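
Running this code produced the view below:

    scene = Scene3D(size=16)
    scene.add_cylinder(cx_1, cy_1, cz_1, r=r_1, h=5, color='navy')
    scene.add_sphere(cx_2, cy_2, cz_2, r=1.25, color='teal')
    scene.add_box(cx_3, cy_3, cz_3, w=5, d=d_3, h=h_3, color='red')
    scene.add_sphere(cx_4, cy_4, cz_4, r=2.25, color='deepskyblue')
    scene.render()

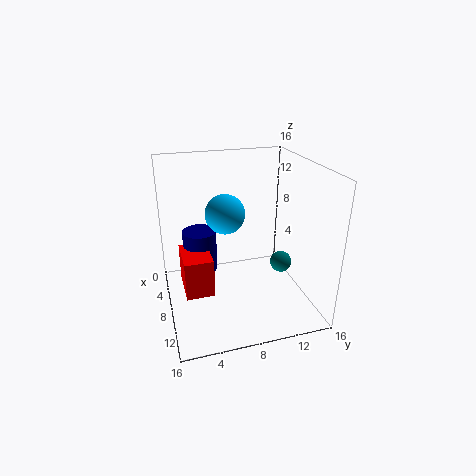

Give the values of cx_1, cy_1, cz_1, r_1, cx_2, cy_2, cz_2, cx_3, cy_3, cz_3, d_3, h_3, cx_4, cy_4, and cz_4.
cx_1 = 4.5; cy_1 = 4.25; cz_1 = 2.75; r_1 = 2; cx_2 = 8.25; cy_2 = 13.25; cz_2 = 4.25; cx_3 = 4; cy_3 = 1.75; cz_3 = 1.5; d_3 = 3.25; h_3 = 4.5; cx_4 = 6.25; cy_4 = 7; cz_4 = 10.25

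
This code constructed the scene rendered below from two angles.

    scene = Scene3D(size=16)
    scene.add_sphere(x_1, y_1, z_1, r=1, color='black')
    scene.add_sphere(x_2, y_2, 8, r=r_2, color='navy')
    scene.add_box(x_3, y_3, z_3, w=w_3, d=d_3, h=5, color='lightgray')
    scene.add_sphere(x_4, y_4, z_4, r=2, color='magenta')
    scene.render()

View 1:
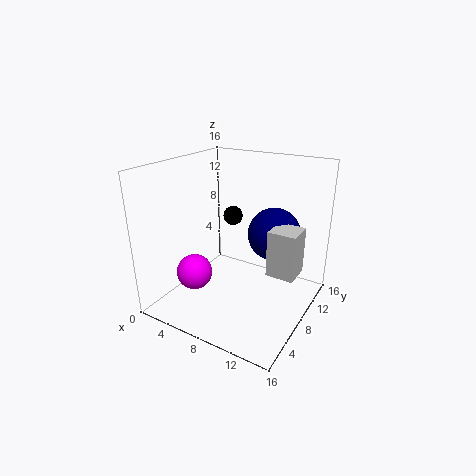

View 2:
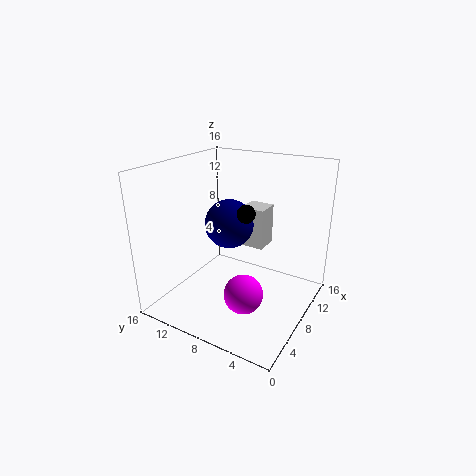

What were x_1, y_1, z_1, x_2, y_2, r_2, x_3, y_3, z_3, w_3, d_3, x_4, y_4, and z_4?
x_1 = 8; y_1 = 7; z_1 = 11; x_2 = 11; y_2 = 11; r_2 = 3; x_3 = 12; y_3 = 7; z_3 = 5; w_3 = 3; d_3 = 3; x_4 = 4; y_4 = 5; z_4 = 4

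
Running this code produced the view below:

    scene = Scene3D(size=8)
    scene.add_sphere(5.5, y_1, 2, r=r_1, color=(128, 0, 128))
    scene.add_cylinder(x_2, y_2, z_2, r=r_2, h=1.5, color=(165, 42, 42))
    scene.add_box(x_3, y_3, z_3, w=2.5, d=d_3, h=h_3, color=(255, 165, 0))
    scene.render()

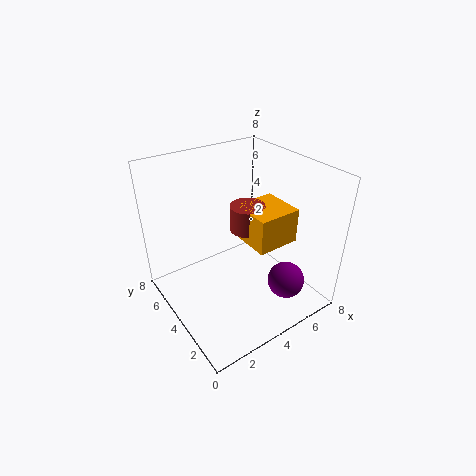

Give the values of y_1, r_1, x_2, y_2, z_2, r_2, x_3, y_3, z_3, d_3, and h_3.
y_1 = 1.5, r_1 = 1, x_2 = 5, y_2 = 4.5, z_2 = 4, r_2 = 1, x_3 = 4.5, y_3 = 2.5, z_3 = 3.5, d_3 = 2.5, h_3 = 2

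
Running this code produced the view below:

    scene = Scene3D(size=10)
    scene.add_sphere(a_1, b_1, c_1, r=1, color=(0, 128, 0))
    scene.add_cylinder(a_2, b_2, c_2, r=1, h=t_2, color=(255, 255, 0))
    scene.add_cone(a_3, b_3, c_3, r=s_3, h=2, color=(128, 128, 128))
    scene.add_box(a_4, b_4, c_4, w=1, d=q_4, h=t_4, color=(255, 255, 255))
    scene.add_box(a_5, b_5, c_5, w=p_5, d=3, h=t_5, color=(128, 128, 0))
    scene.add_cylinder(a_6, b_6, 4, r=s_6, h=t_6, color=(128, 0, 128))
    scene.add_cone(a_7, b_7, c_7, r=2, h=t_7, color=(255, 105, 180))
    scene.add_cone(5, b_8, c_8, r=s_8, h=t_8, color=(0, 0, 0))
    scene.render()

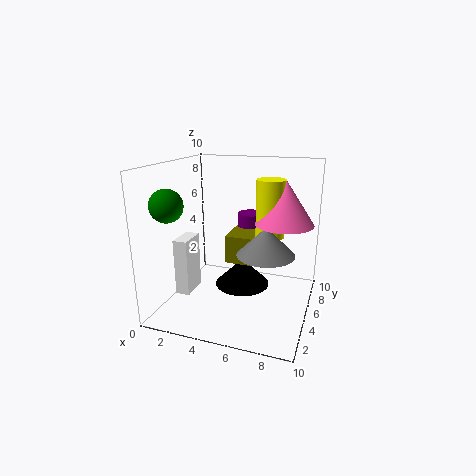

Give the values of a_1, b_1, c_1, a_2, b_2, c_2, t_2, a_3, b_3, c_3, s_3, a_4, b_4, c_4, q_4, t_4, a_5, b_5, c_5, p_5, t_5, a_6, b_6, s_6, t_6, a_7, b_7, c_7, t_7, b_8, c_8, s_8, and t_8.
a_1 = 2
b_1 = 1
c_1 = 8
a_2 = 7
b_2 = 6
c_2 = 5
t_2 = 4
a_3 = 7
b_3 = 5
c_3 = 4
s_3 = 2
a_4 = 1
b_4 = 3
c_4 = 1
q_4 = 2
t_4 = 4
a_5 = 4
b_5 = 5
c_5 = 3
p_5 = 3
t_5 = 2
a_6 = 5
b_6 = 8
s_6 = 1
t_6 = 2
a_7 = 8
b_7 = 6
c_7 = 6
t_7 = 3
b_8 = 6
c_8 = 1
s_8 = 2
t_8 = 2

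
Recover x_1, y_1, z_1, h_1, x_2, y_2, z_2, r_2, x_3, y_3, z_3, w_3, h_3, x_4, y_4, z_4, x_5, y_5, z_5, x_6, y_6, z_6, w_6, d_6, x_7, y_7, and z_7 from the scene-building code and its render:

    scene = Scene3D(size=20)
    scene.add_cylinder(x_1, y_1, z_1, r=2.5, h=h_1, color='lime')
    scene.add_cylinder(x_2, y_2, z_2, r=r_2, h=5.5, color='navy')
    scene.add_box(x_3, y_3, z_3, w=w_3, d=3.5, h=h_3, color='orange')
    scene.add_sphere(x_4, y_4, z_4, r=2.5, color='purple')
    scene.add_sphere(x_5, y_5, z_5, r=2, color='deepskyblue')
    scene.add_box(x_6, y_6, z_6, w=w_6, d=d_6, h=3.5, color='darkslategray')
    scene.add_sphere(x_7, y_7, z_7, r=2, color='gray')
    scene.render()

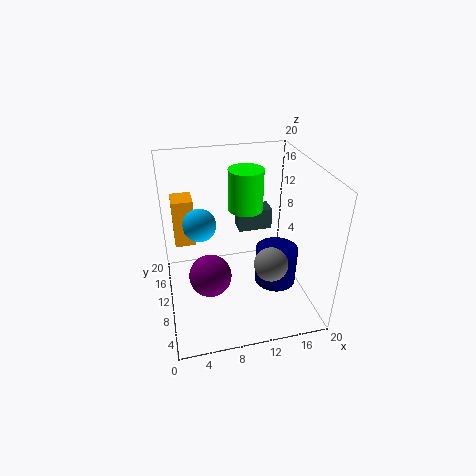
x_1 = 12; y_1 = 13.5; z_1 = 12.5; h_1 = 6; x_2 = 15.5; y_2 = 9; z_2 = 2.5; r_2 = 3; x_3 = 1.5; y_3 = 13.5; z_3 = 7.5; w_3 = 3; h_3 = 7; x_4 = 5; y_4 = 3.5; z_4 = 9.5; x_5 = 4.5; y_5 = 7; z_5 = 14.5; x_6 = 12; y_6 = 17; z_6 = 6.5; w_6 = 5.5; d_6 = 3; x_7 = 12; y_7 = 2; z_7 = 11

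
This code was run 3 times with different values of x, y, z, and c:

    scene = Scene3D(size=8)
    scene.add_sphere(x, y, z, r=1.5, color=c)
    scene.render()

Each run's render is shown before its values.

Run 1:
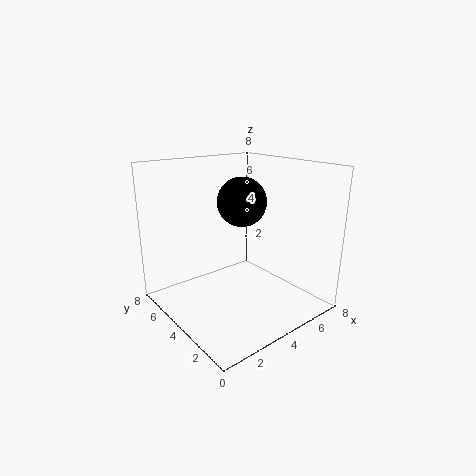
x = 5.5, y = 5.5, z = 5.5, c = 'black'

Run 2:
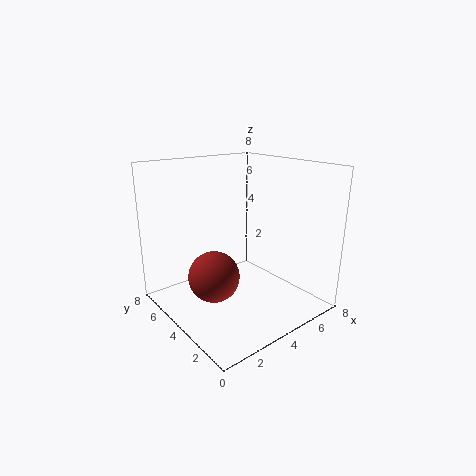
x = 3, y = 5, z = 1.5, c = 'brown'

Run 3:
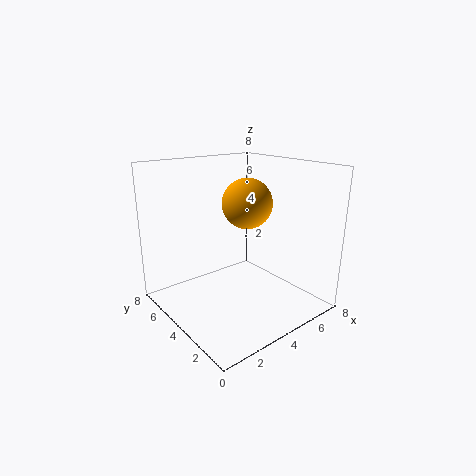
x = 5.5, y = 5, z = 5.5, c = 'orange'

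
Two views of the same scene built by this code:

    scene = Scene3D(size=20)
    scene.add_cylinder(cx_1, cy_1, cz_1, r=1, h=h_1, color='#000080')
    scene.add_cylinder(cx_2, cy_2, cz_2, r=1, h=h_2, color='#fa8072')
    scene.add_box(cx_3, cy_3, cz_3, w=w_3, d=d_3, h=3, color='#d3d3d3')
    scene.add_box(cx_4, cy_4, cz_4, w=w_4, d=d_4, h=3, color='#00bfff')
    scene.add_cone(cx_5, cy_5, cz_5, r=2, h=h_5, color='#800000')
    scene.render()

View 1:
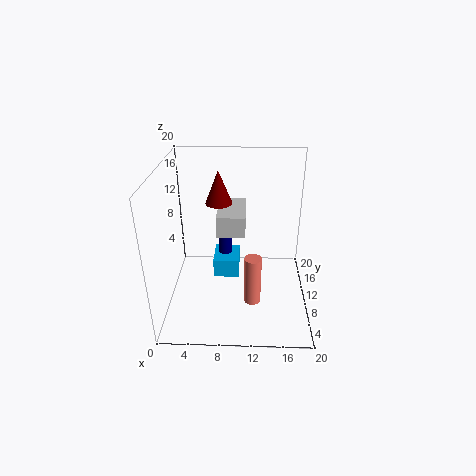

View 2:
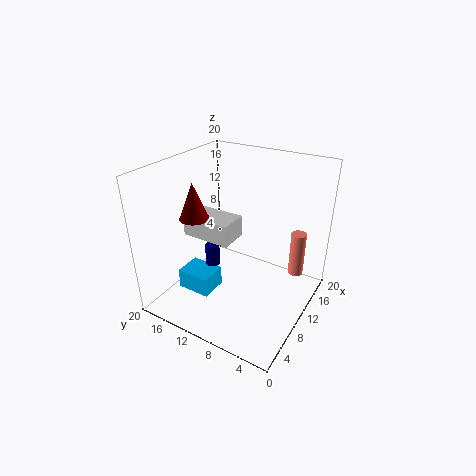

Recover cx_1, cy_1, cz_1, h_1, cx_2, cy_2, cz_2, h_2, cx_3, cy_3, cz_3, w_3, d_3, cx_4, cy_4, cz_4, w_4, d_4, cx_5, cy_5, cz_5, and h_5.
cx_1 = 8
cy_1 = 13
cz_1 = 6
h_1 = 3
cx_2 = 12
cy_2 = 2
cz_2 = 6
h_2 = 6
cx_3 = 7
cy_3 = 10
cz_3 = 10
w_3 = 4
d_3 = 7
cx_4 = 6
cy_4 = 13
cz_4 = 1
w_4 = 4
d_4 = 5
cx_5 = 7
cy_5 = 15
cz_5 = 13
h_5 = 5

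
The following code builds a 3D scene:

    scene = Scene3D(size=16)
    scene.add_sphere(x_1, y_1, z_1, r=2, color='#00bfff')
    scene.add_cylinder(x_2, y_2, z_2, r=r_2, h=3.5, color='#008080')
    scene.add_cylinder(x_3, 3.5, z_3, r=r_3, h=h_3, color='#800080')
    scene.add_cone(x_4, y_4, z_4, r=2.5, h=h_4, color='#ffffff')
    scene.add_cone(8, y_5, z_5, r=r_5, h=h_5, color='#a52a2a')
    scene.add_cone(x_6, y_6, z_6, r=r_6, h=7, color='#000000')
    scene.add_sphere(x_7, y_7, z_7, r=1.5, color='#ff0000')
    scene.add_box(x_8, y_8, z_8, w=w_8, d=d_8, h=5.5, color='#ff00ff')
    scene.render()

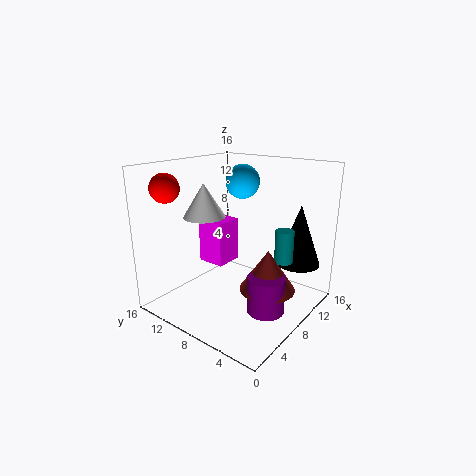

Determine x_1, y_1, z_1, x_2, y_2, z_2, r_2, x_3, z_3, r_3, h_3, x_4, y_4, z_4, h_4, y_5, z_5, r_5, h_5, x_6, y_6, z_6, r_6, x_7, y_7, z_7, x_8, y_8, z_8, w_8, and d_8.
x_1 = 11.5; y_1 = 10; z_1 = 13.5; x_2 = 9.5; y_2 = 3; z_2 = 6; r_2 = 1; x_3 = 7; z_3 = 1; r_3 = 2; h_3 = 4; x_4 = 8; y_4 = 13; z_4 = 9.5; h_4 = 4; y_5 = 4; z_5 = 3; r_5 = 3; h_5 = 4.5; x_6 = 13; y_6 = 3; z_6 = 4.5; r_6 = 2.5; x_7 = 2; y_7 = 12.5; z_7 = 14; x_8 = 9; y_8 = 11.5; z_8 = 3; w_8 = 3.5; d_8 = 3.5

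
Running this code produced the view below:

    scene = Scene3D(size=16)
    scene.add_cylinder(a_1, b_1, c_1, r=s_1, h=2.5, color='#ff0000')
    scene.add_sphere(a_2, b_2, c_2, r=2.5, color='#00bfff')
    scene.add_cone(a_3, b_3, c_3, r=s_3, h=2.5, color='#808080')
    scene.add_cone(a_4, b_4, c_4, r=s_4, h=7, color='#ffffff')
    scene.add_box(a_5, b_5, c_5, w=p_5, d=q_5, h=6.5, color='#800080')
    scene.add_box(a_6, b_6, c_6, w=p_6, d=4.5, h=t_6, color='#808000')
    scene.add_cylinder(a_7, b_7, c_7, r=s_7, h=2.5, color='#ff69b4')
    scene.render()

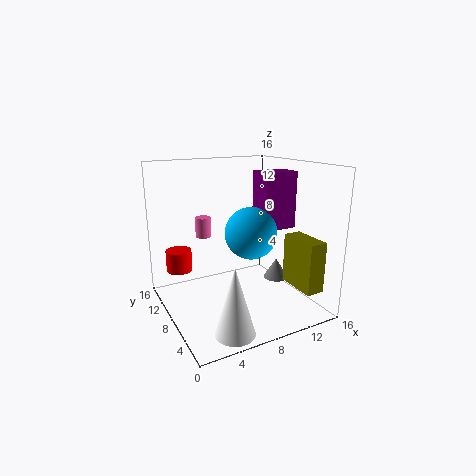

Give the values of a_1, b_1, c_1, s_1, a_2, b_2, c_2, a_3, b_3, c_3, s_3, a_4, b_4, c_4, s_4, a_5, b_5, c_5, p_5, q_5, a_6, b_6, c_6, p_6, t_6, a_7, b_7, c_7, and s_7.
a_1 = 2.5
b_1 = 12.5
c_1 = 3.5
s_1 = 1.5
a_2 = 7
b_2 = 3.5
c_2 = 10
a_3 = 14
b_3 = 9
c_3 = 1.5
s_3 = 1.5
a_4 = 4.5
b_4 = 2
c_4 = 0.5
s_4 = 2
a_5 = 11
b_5 = 7
c_5 = 8.5
p_5 = 4
q_5 = 3
a_6 = 12.5
b_6 = 1
c_6 = 3
p_6 = 2
t_6 = 5.5
a_7 = 6.5
b_7 = 14.5
c_7 = 6.5
s_7 = 1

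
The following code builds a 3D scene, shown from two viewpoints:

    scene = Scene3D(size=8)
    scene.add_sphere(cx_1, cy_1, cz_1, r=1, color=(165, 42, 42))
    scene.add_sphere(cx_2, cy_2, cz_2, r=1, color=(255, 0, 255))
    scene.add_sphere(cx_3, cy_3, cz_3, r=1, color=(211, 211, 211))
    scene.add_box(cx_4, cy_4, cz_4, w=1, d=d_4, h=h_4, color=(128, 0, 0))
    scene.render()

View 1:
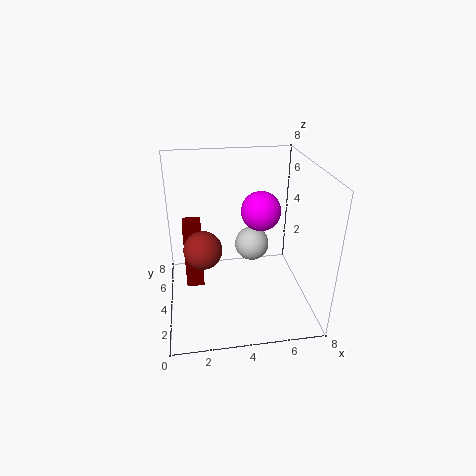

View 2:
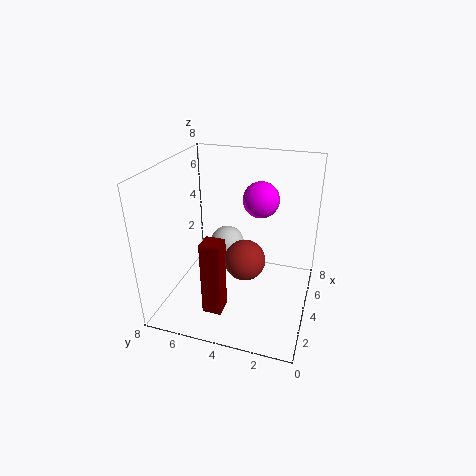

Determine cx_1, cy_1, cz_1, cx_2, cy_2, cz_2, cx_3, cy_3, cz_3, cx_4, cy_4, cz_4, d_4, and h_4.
cx_1 = 2
cy_1 = 3
cz_1 = 4
cx_2 = 5
cy_2 = 3
cz_2 = 6
cx_3 = 5
cy_3 = 5
cz_3 = 3
cx_4 = 1
cy_4 = 4
cz_4 = 1
d_4 = 1
h_4 = 4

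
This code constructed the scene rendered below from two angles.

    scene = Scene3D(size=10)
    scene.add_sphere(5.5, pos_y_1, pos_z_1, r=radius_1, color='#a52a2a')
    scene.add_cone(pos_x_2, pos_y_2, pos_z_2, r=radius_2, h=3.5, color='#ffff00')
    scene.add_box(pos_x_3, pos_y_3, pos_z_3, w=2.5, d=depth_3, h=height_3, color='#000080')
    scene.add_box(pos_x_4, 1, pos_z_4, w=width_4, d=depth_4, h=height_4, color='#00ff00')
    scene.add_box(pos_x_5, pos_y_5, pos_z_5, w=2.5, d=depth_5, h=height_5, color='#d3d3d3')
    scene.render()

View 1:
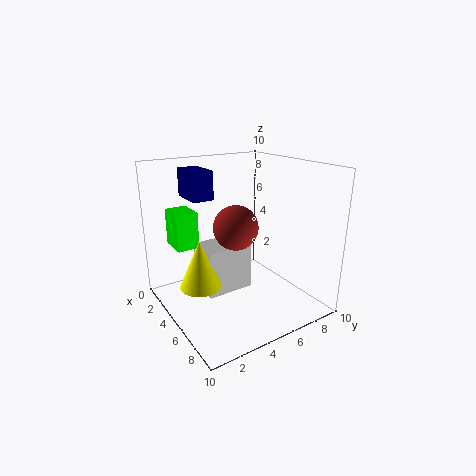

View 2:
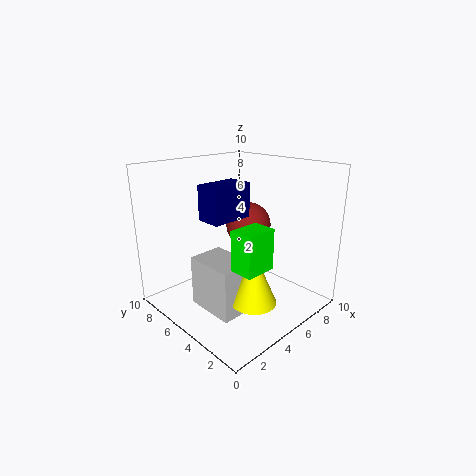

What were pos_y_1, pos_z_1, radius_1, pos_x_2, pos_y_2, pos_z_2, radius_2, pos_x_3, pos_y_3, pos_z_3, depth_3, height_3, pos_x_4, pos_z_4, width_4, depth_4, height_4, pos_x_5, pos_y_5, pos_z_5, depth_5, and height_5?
pos_y_1 = 4.5
pos_z_1 = 6
radius_1 = 1.5
pos_x_2 = 4
pos_y_2 = 2.5
pos_z_2 = 1.5
radius_2 = 1.5
pos_x_3 = 1
pos_y_3 = 2.5
pos_z_3 = 7.5
depth_3 = 1.5
height_3 = 2
pos_x_4 = 2
pos_z_4 = 4.5
width_4 = 2
depth_4 = 1.5
height_4 = 2.5
pos_x_5 = 2
pos_y_5 = 3
pos_z_5 = 0.5
depth_5 = 3.5
height_5 = 3.5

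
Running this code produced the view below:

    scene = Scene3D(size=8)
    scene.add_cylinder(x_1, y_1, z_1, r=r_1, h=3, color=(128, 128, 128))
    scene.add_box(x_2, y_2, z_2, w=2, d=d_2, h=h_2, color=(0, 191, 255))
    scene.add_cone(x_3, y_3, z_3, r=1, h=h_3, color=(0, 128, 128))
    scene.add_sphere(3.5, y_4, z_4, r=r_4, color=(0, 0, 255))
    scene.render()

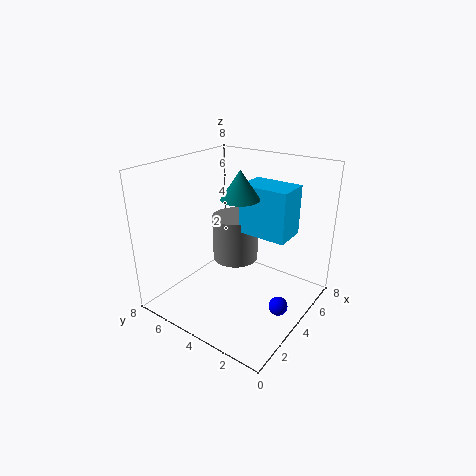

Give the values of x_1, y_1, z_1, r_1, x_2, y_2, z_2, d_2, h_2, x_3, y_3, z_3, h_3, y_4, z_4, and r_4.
x_1 = 6.5, y_1 = 6, z_1 = 1, r_1 = 1.5, x_2 = 5.5, y_2 = 2, z_2 = 3.5, d_2 = 3, h_2 = 3, x_3 = 3.5, y_3 = 3.5, z_3 = 6.5, h_3 = 1.5, y_4 = 1, z_4 = 1, r_4 = 0.5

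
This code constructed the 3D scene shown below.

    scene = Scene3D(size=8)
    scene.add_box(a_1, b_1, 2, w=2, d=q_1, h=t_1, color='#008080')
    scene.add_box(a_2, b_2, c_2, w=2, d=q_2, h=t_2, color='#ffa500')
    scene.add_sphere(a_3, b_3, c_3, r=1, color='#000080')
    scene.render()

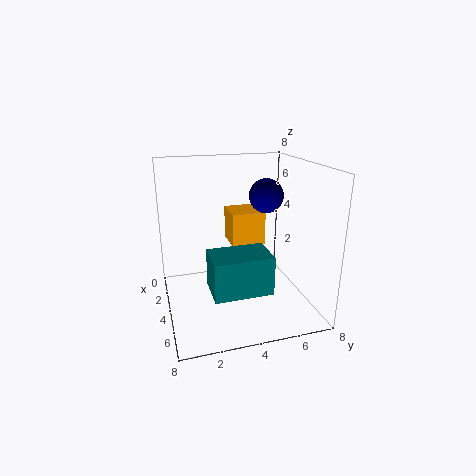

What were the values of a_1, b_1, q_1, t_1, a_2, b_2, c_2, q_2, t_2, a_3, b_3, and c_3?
a_1 = 5; b_1 = 2; q_1 = 3; t_1 = 2; a_2 = 1; b_2 = 4; c_2 = 3; q_2 = 2; t_2 = 2; a_3 = 3; b_3 = 6; c_3 = 6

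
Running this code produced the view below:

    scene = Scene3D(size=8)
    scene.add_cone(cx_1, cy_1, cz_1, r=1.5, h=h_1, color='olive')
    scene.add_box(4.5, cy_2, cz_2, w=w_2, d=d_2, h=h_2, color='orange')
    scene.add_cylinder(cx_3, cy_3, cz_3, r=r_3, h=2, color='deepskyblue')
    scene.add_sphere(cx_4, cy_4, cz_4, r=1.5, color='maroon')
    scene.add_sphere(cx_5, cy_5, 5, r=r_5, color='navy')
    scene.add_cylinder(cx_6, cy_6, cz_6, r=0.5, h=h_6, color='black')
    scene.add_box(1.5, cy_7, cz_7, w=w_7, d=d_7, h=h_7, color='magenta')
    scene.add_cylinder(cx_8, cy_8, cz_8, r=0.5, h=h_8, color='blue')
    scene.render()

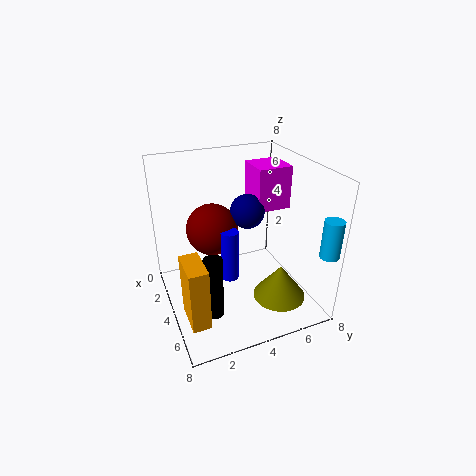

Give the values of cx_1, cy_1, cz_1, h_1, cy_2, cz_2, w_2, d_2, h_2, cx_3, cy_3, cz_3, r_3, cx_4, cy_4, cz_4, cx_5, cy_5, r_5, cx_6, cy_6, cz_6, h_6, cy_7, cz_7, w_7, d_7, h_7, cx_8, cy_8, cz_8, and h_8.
cx_1 = 5.5
cy_1 = 6
cz_1 = 0.5
h_1 = 2
cy_2 = 0.5
cz_2 = 0.5
w_2 = 2
d_2 = 1
h_2 = 3.5
cx_3 = 7.5
cy_3 = 7.5
cz_3 = 4
r_3 = 0.5
cx_4 = 2.5
cy_4 = 3
cz_4 = 4
cx_5 = 3
cy_5 = 5
r_5 = 1
cx_6 = 5.5
cy_6 = 2
cz_6 = 0.5
h_6 = 3.5
cy_7 = 5.5
cz_7 = 5
w_7 = 2
d_7 = 2
h_7 = 2.5
cx_8 = 4
cy_8 = 3.5
cz_8 = 1.5
h_8 = 3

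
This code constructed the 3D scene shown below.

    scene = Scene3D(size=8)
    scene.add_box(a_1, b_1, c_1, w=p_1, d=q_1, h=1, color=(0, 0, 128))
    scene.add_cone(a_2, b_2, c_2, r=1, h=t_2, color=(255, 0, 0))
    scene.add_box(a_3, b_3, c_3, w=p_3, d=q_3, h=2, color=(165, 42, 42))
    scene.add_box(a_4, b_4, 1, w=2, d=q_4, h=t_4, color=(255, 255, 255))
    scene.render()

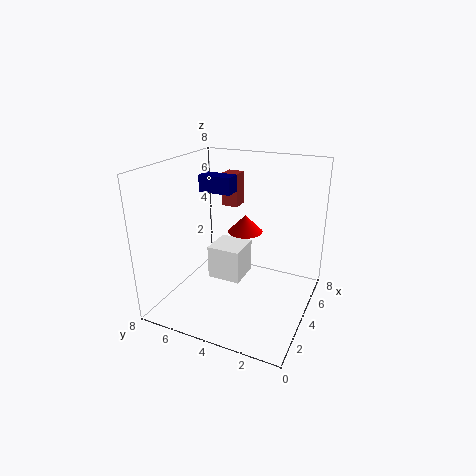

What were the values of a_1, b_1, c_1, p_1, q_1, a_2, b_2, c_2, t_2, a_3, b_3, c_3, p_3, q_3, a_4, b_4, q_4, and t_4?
a_1 = 5; b_1 = 5; c_1 = 6; p_1 = 1; q_1 = 2; a_2 = 5; b_2 = 4; c_2 = 4; t_2 = 1; a_3 = 6; b_3 = 5; c_3 = 5; p_3 = 1; q_3 = 1; a_4 = 4; b_4 = 4; q_4 = 2; t_4 = 2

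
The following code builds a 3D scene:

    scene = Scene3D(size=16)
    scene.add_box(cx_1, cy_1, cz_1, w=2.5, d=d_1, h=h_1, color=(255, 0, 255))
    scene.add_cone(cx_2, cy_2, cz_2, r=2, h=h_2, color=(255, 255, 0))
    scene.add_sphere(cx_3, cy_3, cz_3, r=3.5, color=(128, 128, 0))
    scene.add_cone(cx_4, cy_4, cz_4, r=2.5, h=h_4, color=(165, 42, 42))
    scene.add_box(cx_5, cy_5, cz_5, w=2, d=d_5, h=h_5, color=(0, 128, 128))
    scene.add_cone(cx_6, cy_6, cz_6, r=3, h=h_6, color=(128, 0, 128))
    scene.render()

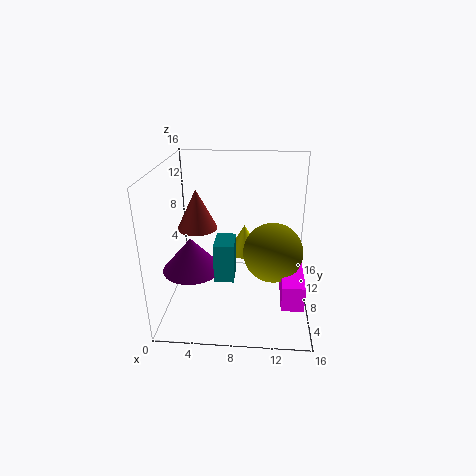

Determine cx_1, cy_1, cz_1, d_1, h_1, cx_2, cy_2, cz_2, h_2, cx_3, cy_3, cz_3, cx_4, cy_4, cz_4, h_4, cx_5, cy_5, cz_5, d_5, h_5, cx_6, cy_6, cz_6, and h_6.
cx_1 = 13
cy_1 = 4.5
cz_1 = 1
d_1 = 5.5
h_1 = 3
cx_2 = 8.5
cy_2 = 11.5
cz_2 = 4.5
h_2 = 3.5
cx_3 = 12
cy_3 = 9.5
cz_3 = 5.5
cx_4 = 2.5
cy_4 = 12.5
cz_4 = 7
h_4 = 5
cx_5 = 6
cy_5 = 3
cz_5 = 5.5
d_5 = 3
h_5 = 4
cx_6 = 3.5
cy_6 = 4.5
cz_6 = 6
h_6 = 3.5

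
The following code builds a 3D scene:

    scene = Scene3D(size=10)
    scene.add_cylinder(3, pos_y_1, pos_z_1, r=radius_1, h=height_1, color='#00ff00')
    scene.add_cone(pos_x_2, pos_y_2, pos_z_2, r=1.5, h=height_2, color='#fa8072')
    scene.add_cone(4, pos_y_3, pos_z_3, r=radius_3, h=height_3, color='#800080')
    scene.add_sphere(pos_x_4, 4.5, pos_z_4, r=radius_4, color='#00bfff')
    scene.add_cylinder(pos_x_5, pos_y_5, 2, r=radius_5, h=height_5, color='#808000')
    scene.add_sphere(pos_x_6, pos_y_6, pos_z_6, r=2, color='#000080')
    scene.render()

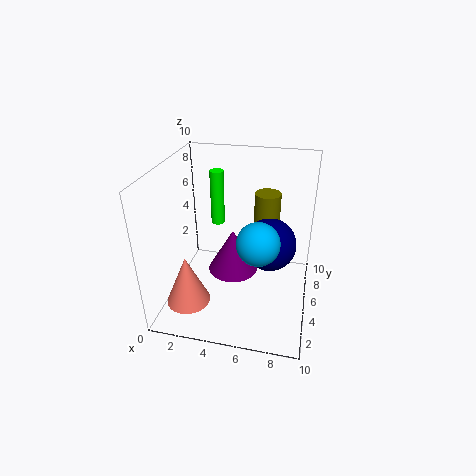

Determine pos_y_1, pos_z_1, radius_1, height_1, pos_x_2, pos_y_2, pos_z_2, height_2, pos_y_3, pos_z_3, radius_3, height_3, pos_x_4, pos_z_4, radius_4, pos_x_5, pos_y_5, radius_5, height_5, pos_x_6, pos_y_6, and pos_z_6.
pos_y_1 = 7
pos_z_1 = 5
radius_1 = 0.5
height_1 = 4
pos_x_2 = 2
pos_y_2 = 2.5
pos_z_2 = 1
height_2 = 3.5
pos_y_3 = 7.5
pos_z_3 = 0.5
radius_3 = 2
height_3 = 3.5
pos_x_4 = 6.5
pos_z_4 = 5
radius_4 = 1.5
pos_x_5 = 6.5
pos_y_5 = 8.5
radius_5 = 1
height_5 = 5
pos_x_6 = 7
pos_y_6 = 7
pos_z_6 = 3.5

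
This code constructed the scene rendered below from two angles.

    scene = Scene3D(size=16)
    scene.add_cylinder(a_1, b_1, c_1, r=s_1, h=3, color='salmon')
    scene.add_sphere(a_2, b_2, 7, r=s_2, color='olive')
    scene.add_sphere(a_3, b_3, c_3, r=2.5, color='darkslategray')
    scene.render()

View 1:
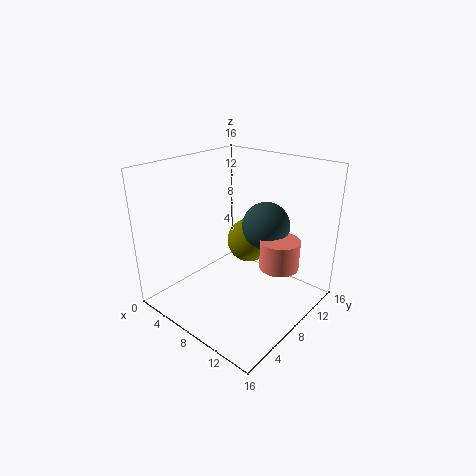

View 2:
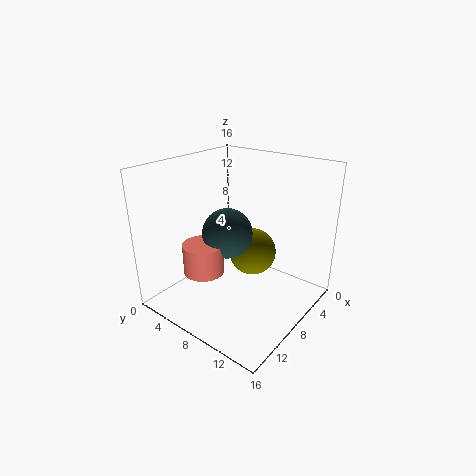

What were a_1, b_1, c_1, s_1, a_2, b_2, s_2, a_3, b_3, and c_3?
a_1 = 13.5, b_1 = 8, c_1 = 6.5, s_1 = 2, a_2 = 8, b_2 = 10, s_2 = 2.5, a_3 = 11, b_3 = 9, c_3 = 10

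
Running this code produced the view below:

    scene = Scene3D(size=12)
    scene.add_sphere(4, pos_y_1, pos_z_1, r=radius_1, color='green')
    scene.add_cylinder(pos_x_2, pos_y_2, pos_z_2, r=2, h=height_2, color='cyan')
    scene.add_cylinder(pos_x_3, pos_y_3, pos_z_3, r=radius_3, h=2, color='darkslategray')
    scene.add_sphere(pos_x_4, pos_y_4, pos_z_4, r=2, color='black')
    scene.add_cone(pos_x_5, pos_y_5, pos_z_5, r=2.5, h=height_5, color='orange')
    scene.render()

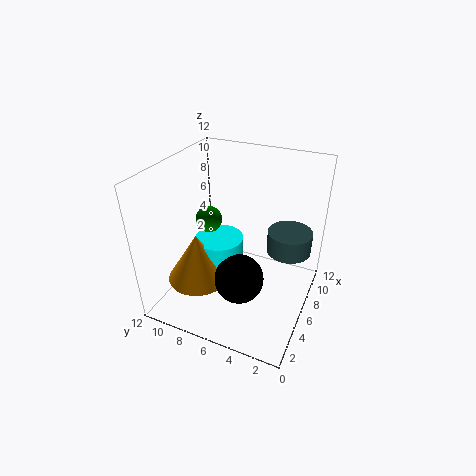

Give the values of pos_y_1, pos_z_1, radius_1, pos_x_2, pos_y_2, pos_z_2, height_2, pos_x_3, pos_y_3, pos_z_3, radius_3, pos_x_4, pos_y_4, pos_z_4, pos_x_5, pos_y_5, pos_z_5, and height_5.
pos_y_1 = 7.5; pos_z_1 = 8.5; radius_1 = 1; pos_x_2 = 5.5; pos_y_2 = 7.5; pos_z_2 = 4; height_2 = 2; pos_x_3 = 9.5; pos_y_3 = 2.5; pos_z_3 = 3.5; radius_3 = 2; pos_x_4 = 4; pos_y_4 = 5; pos_z_4 = 3.5; pos_x_5 = 3.5; pos_y_5 = 8.5; pos_z_5 = 3; height_5 = 4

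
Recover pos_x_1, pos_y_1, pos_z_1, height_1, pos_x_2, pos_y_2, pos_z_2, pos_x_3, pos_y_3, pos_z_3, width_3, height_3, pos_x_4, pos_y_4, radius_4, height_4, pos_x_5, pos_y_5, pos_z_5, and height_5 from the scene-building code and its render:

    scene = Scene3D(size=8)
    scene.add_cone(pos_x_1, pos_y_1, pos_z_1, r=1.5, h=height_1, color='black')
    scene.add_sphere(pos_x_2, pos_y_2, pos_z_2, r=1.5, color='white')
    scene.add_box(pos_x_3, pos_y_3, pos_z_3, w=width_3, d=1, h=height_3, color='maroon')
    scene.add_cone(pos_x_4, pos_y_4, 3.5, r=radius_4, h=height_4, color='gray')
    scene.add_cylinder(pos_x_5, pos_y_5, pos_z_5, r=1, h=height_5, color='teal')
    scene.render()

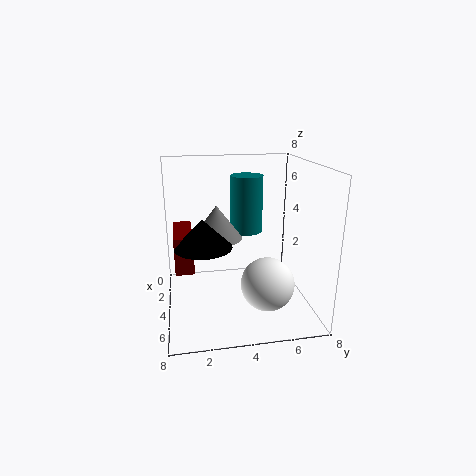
pos_x_1 = 5, pos_y_1 = 2, pos_z_1 = 4, height_1 = 1.5, pos_x_2 = 5, pos_y_2 = 5.5, pos_z_2 = 1.5, pos_x_3 = 2, pos_y_3 = 0.5, pos_z_3 = 2.5, width_3 = 3, height_3 = 2, pos_x_4 = 2.5, pos_y_4 = 3, radius_4 = 1.5, height_4 = 2, pos_x_5 = 1.5, pos_y_5 = 5, pos_z_5 = 3.5, height_5 = 3.5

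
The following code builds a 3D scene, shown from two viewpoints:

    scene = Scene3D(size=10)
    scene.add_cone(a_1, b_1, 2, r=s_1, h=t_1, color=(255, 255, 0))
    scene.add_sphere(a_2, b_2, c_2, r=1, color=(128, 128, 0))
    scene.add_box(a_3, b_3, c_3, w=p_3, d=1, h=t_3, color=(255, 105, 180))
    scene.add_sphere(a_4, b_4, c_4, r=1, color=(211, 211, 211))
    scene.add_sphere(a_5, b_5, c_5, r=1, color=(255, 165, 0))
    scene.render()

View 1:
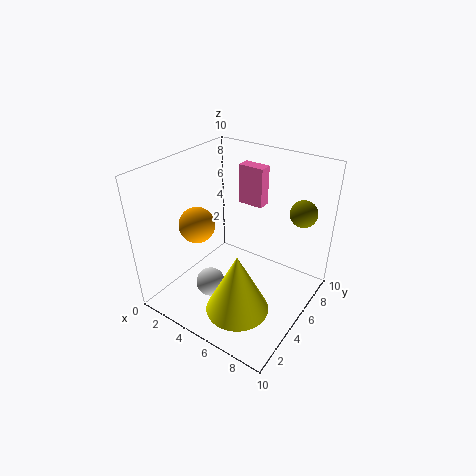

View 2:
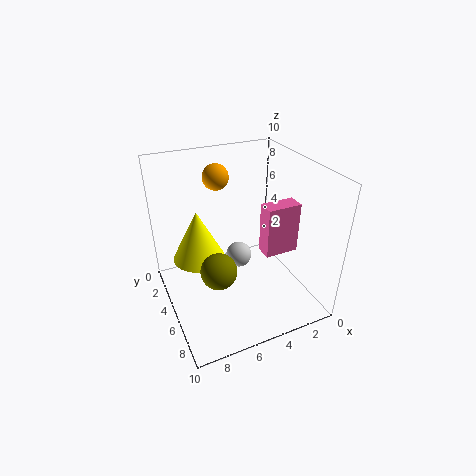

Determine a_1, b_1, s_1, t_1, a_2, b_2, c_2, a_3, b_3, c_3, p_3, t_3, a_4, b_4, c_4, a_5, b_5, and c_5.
a_1 = 7; b_1 = 2; s_1 = 2; t_1 = 4; a_2 = 8; b_2 = 9; c_2 = 6; a_3 = 3; b_3 = 8; c_3 = 6; p_3 = 2; t_3 = 3; a_4 = 4; b_4 = 3; c_4 = 2; a_5 = 5; b_5 = 1; c_5 = 8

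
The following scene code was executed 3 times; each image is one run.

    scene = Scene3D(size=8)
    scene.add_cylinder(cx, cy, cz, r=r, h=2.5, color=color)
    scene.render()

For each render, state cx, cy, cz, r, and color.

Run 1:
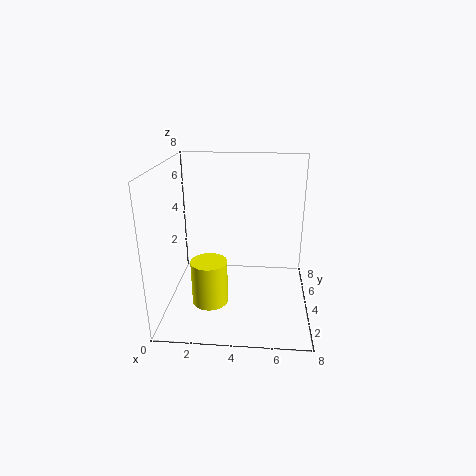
cx = 2.5
cy = 3
cz = 0.5
r = 1
color = 'yellow'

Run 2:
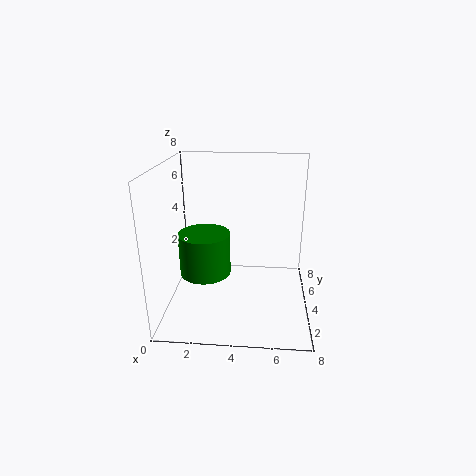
cx = 2
cy = 4.5
cz = 1.5
r = 1.5
color = 'green'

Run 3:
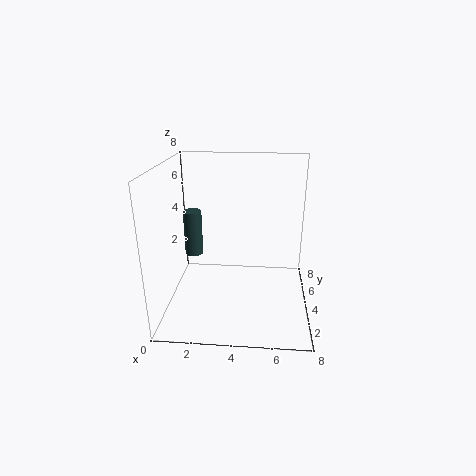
cx = 1.5
cy = 4
cz = 3
r = 0.5
color = 'darkslategray'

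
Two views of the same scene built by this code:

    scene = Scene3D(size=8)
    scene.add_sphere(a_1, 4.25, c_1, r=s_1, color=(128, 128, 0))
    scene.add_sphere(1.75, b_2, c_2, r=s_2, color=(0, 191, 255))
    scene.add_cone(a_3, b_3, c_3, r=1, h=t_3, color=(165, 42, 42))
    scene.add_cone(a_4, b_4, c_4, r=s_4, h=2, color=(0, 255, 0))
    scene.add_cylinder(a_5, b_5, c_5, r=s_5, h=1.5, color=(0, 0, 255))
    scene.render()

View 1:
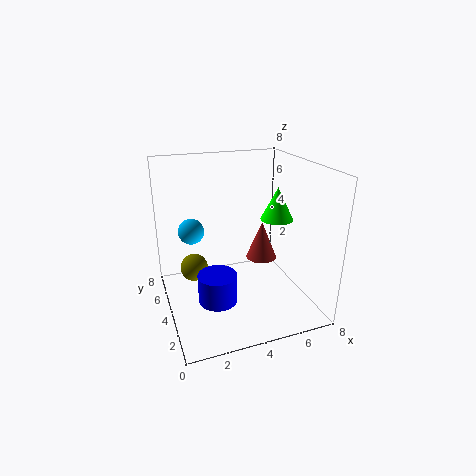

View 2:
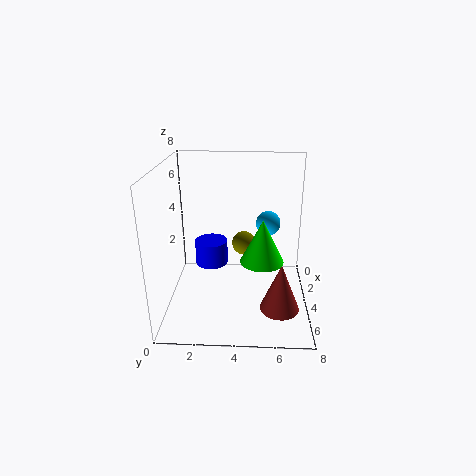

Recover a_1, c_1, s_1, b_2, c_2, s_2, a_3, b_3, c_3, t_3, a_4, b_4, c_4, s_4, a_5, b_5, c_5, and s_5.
a_1 = 1.5; c_1 = 2.5; s_1 = 0.75; b_2 = 5.75; c_2 = 4; s_2 = 0.75; a_3 = 6.5; b_3 = 6.25; c_3 = 1.25; t_3 = 2.5; a_4 = 7; b_4 = 5.25; c_4 = 4.25; s_4 = 1; a_5 = 2.25; b_5 = 2.25; c_5 = 1.5; s_5 = 1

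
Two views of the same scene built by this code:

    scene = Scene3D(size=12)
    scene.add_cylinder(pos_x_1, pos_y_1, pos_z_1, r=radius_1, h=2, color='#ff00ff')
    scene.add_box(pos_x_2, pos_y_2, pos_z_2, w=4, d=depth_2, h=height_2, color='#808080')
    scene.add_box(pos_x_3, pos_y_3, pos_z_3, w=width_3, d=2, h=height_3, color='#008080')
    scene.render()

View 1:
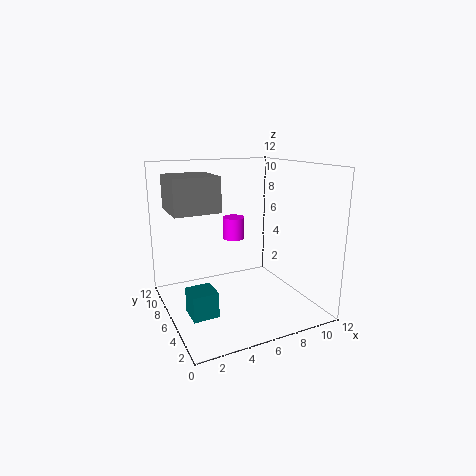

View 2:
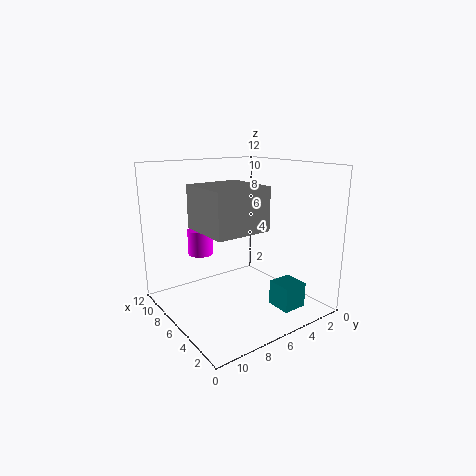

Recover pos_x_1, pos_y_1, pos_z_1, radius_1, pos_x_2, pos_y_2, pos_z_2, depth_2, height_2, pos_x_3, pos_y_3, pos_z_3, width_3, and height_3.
pos_x_1 = 7, pos_y_1 = 9, pos_z_1 = 5, radius_1 = 1, pos_x_2 = 1, pos_y_2 = 7, pos_z_2 = 8, depth_2 = 4, height_2 = 3, pos_x_3 = 1, pos_y_3 = 3, pos_z_3 = 1, width_3 = 2, height_3 = 2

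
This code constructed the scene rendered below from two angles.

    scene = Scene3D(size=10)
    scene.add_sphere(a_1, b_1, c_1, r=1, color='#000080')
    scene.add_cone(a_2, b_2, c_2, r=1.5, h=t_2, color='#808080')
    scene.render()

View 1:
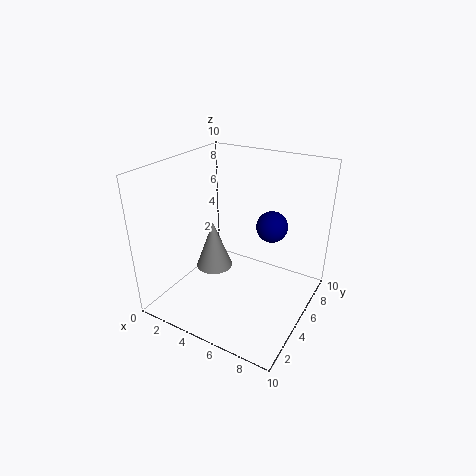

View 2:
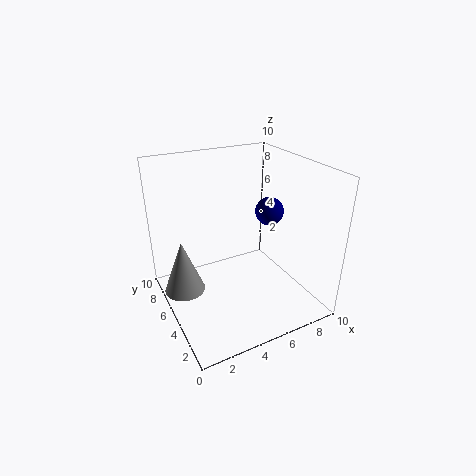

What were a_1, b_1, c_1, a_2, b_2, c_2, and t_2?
a_1 = 7.5, b_1 = 5, c_1 = 6.5, a_2 = 1.5, b_2 = 7, c_2 = 0.5, t_2 = 4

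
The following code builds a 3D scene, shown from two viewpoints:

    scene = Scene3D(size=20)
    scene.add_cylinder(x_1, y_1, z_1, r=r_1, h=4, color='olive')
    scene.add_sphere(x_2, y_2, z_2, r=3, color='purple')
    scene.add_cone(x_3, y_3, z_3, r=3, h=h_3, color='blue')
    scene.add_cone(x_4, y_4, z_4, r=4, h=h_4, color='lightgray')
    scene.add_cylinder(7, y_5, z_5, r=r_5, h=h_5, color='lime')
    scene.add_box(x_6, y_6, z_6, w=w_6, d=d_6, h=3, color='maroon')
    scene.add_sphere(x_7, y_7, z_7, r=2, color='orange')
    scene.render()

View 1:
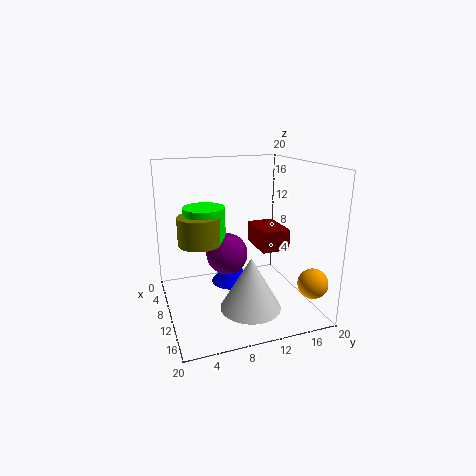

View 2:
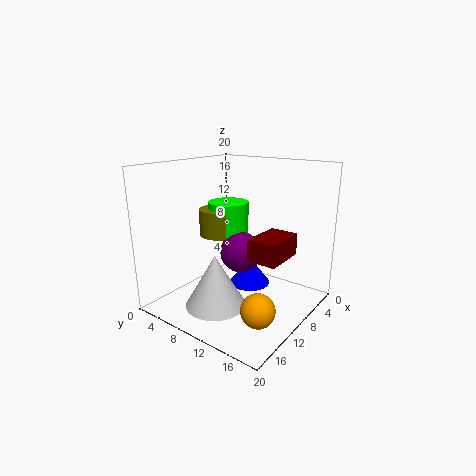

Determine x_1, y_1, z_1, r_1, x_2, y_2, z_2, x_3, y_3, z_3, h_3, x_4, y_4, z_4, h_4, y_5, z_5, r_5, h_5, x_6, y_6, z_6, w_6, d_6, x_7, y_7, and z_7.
x_1 = 8, y_1 = 5, z_1 = 9, r_1 = 3, x_2 = 8, y_2 = 9, z_2 = 7, x_3 = 7, y_3 = 10, z_3 = 2, h_3 = 4, x_4 = 15, y_4 = 10, z_4 = 2, h_4 = 7, y_5 = 6, z_5 = 9, r_5 = 3, h_5 = 5, x_6 = 6, y_6 = 13, z_6 = 8, w_6 = 6, d_6 = 4, x_7 = 17, y_7 = 18, z_7 = 5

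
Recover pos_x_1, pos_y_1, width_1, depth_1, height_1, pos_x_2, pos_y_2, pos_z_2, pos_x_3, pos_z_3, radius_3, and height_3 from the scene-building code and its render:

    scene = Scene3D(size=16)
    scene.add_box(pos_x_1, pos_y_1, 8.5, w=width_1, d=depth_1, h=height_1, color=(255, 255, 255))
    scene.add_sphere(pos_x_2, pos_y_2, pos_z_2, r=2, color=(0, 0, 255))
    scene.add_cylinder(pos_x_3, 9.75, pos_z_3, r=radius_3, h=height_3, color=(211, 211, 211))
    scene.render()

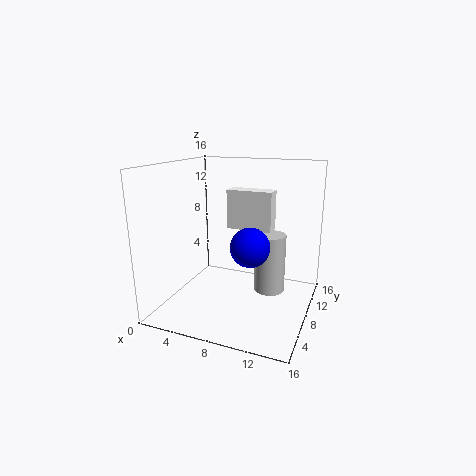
pos_x_1 = 6, pos_y_1 = 9.5, width_1 = 5.25, depth_1 = 2, height_1 = 4.5, pos_x_2 = 10.5, pos_y_2 = 5, pos_z_2 = 8.25, pos_x_3 = 11.25, pos_z_3 = 1.5, radius_3 = 1.75, height_3 = 6.75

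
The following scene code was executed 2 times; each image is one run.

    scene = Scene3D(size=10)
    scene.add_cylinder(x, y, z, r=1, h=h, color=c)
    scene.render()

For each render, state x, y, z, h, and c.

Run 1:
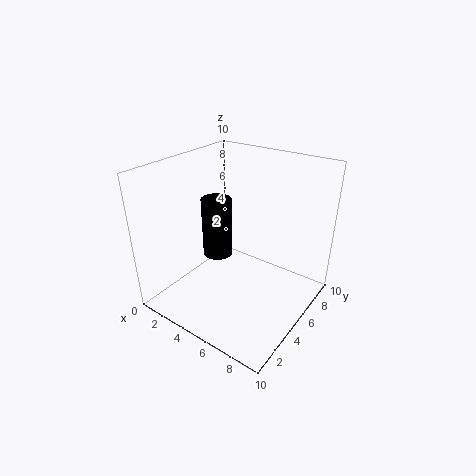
x = 4, y = 4, z = 4, h = 4, c = 'black'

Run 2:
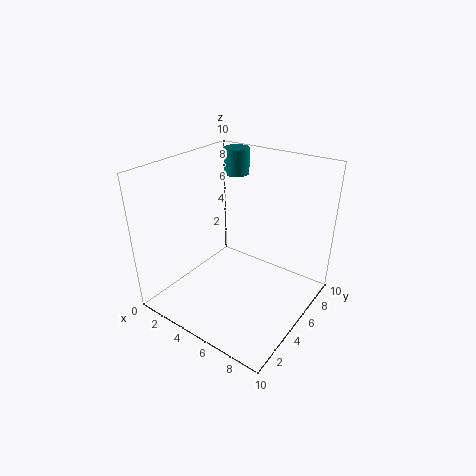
x = 2, y = 9, z = 8, h = 2, c = 'teal'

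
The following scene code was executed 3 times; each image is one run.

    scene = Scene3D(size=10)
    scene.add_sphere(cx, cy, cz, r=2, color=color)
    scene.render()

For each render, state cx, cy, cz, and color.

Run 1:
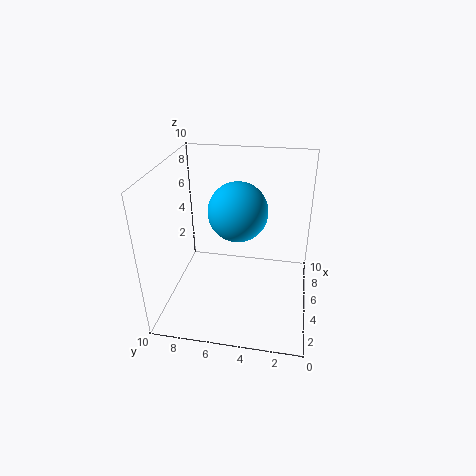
cx = 5
cy = 5
cz = 7
color = 'deepskyblue'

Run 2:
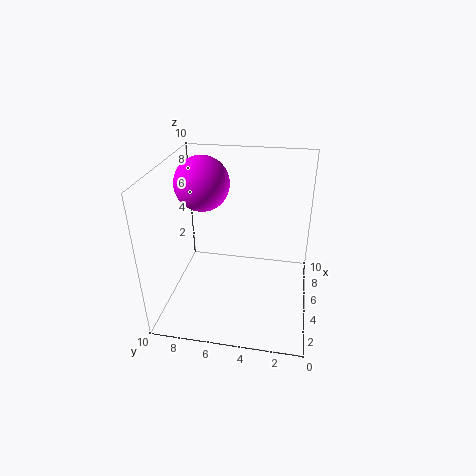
cx = 7
cy = 8
cz = 8
color = 'magenta'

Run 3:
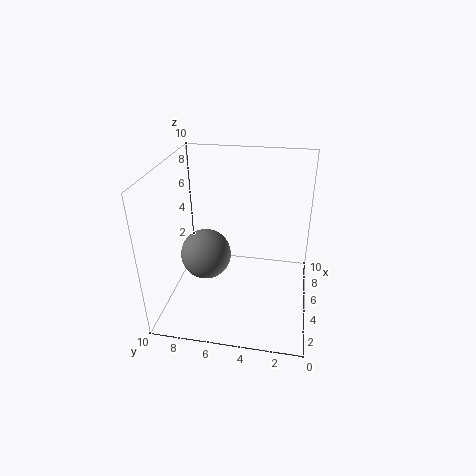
cx = 7
cy = 8
cz = 2
color = 'gray'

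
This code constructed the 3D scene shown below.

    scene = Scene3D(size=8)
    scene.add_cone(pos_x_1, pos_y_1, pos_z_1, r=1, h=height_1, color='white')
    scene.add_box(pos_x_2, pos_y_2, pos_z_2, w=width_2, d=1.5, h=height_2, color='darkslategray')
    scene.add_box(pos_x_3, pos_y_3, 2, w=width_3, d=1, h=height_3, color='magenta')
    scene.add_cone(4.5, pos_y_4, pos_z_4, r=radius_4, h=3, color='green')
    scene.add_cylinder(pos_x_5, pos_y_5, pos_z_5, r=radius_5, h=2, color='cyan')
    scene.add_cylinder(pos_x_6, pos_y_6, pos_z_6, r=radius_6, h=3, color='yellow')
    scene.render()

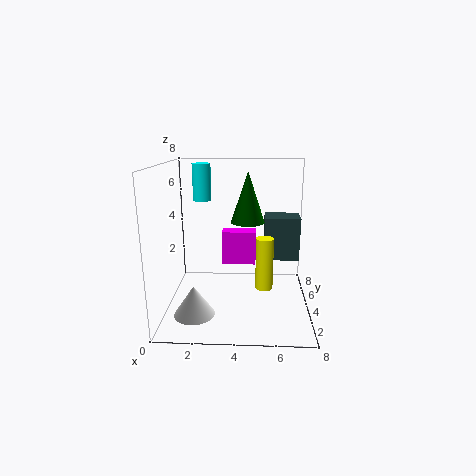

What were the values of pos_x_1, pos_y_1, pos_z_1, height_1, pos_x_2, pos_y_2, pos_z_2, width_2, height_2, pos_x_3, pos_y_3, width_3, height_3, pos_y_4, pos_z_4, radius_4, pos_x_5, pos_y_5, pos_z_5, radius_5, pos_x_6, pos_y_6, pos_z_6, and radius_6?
pos_x_1 = 2; pos_y_1 = 1; pos_z_1 = 1; height_1 = 1.5; pos_x_2 = 5.5; pos_y_2 = 4.5; pos_z_2 = 2.5; width_2 = 2; height_2 = 2.5; pos_x_3 = 3; pos_y_3 = 5; width_3 = 2; height_3 = 2; pos_y_4 = 5.5; pos_z_4 = 4.5; radius_4 = 1; pos_x_5 = 2; pos_y_5 = 4.5; pos_z_5 = 6; radius_5 = 0.5; pos_x_6 = 5.5; pos_y_6 = 4; pos_z_6 = 1; radius_6 = 0.5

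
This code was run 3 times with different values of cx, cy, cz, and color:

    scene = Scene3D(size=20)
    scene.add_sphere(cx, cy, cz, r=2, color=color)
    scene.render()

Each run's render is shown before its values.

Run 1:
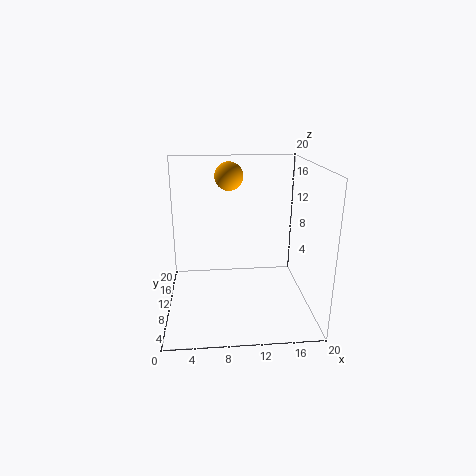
cx = 9, cy = 13, cz = 18, color = 'orange'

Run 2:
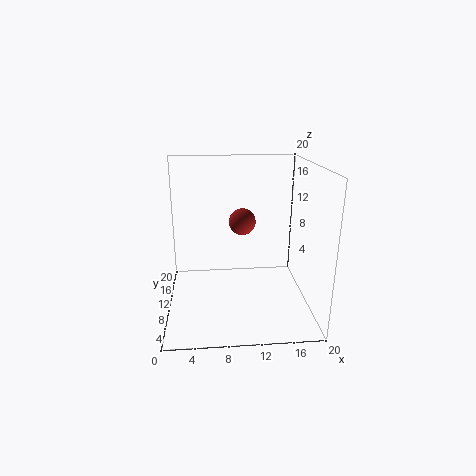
cx = 11, cy = 14, cz = 11, color = 'brown'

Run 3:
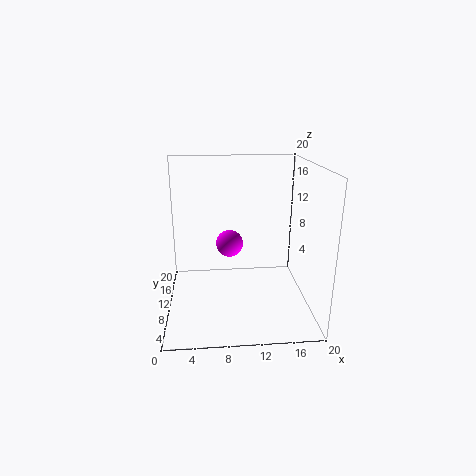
cx = 9, cy = 13, cz = 8, color = 'magenta'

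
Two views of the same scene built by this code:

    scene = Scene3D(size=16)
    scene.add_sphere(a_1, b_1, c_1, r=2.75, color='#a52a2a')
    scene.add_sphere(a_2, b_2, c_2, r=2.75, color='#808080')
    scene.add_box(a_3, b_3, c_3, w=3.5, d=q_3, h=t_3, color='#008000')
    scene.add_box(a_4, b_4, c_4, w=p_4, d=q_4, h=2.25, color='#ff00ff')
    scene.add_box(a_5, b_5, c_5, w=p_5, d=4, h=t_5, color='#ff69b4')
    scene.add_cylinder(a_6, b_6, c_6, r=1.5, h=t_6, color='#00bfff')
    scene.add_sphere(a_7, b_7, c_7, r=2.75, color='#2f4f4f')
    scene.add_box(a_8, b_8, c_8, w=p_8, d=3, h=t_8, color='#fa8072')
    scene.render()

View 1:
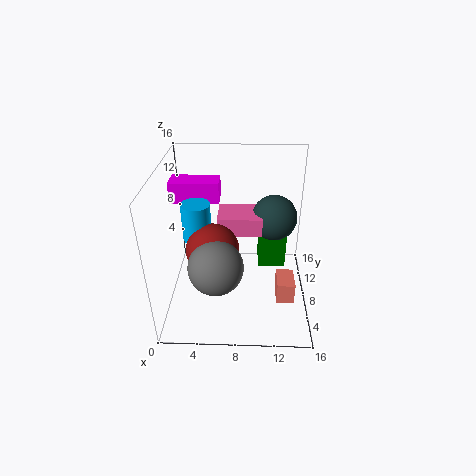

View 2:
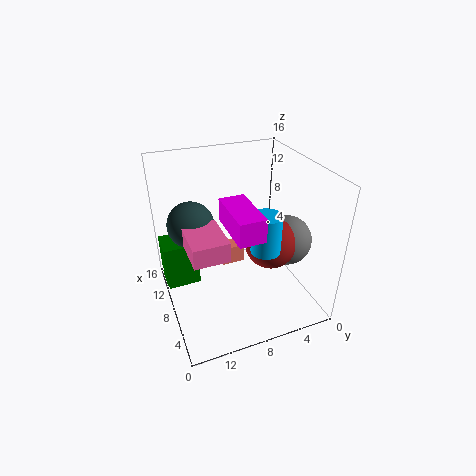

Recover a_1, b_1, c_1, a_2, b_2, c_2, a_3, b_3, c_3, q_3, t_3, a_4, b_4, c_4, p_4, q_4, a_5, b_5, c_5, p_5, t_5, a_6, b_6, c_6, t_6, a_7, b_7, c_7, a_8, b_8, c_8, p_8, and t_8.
a_1 = 5.5
b_1 = 5.25
c_1 = 8.25
a_2 = 6
b_2 = 3
c_2 = 7.75
a_3 = 10.5
b_3 = 12
c_3 = 1
q_3 = 4
t_3 = 5.5
a_4 = 0.75
b_4 = 8.25
c_4 = 12
p_4 = 5.25
q_4 = 2.5
a_5 = 5.5
b_5 = 9.75
c_5 = 7
p_5 = 5.25
t_5 = 2.25
a_6 = 3.75
b_6 = 6.75
c_6 = 8.75
t_6 = 4
a_7 = 12.25
b_7 = 12.25
c_7 = 8.25
a_8 = 12.5
b_8 = 5.25
c_8 = 1
p_8 = 2
t_8 = 2.5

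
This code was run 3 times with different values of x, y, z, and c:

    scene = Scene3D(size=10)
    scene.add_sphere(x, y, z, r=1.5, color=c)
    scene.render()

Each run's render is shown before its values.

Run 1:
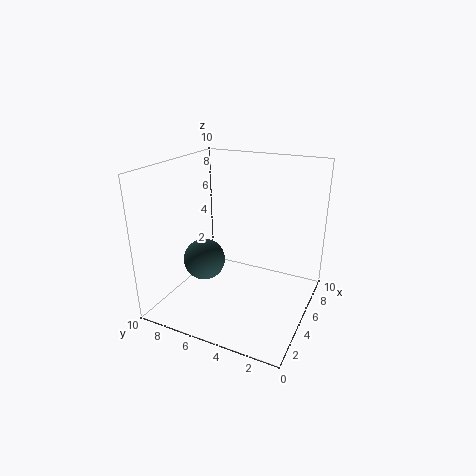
x = 4.5
y = 7.5
z = 3
c = 'darkslategray'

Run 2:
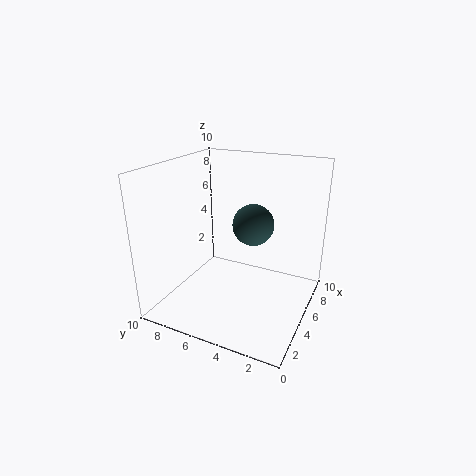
x = 6.5
y = 4.5
z = 5.5
c = 'darkslategray'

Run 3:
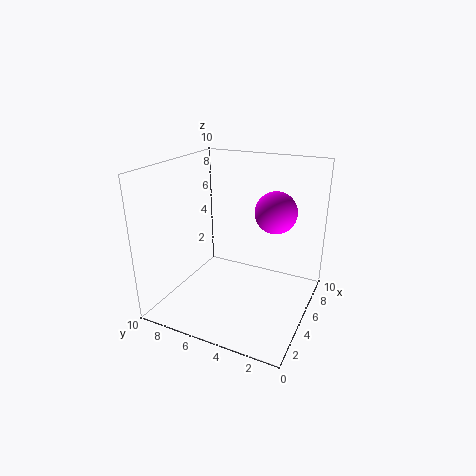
x = 7
y = 3
z = 6.5
c = 'magenta'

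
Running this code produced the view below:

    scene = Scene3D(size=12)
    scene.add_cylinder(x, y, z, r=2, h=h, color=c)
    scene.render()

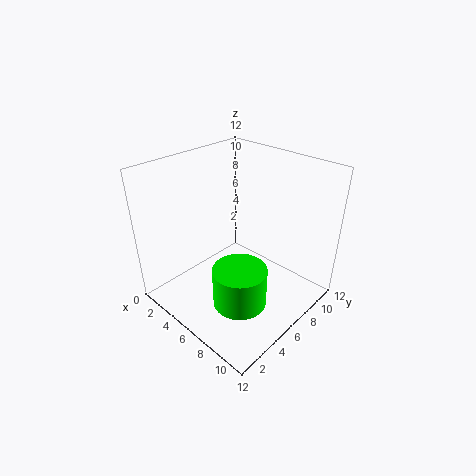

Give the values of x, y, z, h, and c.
x = 9
y = 3
z = 3
h = 3
c = 'lime'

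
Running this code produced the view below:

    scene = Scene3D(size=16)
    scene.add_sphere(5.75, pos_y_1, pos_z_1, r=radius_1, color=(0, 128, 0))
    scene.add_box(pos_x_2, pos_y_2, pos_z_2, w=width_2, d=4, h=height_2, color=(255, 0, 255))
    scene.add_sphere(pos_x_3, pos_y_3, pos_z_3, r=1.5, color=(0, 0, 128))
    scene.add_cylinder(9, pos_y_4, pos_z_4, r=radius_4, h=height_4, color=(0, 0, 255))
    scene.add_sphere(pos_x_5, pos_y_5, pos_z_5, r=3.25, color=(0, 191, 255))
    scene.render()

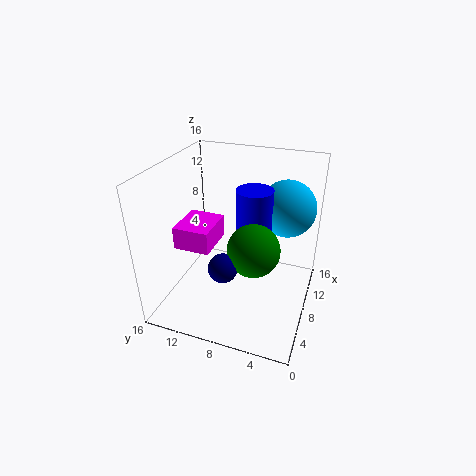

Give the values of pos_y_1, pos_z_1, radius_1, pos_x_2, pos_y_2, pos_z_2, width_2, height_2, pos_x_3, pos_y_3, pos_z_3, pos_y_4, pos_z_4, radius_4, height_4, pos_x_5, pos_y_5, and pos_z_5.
pos_y_1 = 5.5; pos_z_1 = 8.25; radius_1 = 2.75; pos_x_2 = 4.75; pos_y_2 = 10.25; pos_z_2 = 7.25; width_2 = 4.75; height_2 = 2.5; pos_x_3 = 3.5; pos_y_3 = 8; pos_z_3 = 7; pos_y_4 = 6.5; pos_z_4 = 8.25; radius_4 = 2; height_4 = 5.25; pos_x_5 = 12; pos_y_5 = 3.5; pos_z_5 = 10.5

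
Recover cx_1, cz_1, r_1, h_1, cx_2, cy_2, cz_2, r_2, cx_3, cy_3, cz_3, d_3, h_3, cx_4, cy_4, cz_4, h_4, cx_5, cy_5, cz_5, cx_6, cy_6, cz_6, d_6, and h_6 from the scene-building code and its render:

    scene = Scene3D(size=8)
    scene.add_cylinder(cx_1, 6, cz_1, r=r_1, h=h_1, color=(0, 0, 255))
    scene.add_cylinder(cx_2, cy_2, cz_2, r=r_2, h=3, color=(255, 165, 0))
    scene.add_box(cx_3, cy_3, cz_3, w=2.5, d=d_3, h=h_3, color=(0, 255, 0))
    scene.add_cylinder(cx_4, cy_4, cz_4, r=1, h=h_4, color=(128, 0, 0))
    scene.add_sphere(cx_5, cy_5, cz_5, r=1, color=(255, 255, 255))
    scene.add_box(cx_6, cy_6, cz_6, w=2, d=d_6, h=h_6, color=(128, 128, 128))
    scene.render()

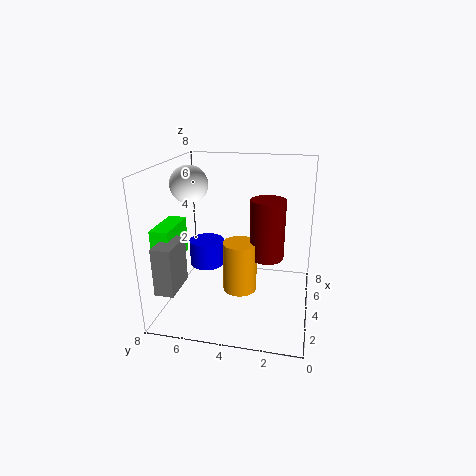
cx_1 = 4.5
cz_1 = 2
r_1 = 1
h_1 = 1.5
cx_2 = 4.5
cy_2 = 4
cz_2 = 0.5
r_2 = 1
cx_3 = 1.5
cy_3 = 7
cz_3 = 3
d_3 = 1
h_3 = 2
cx_4 = 5
cy_4 = 2.5
cz_4 = 2.5
h_4 = 3.5
cx_5 = 3.5
cy_5 = 6.5
cz_5 = 7
cx_6 = 0.5
cy_6 = 6.5
cz_6 = 2
d_6 = 1
h_6 = 2.5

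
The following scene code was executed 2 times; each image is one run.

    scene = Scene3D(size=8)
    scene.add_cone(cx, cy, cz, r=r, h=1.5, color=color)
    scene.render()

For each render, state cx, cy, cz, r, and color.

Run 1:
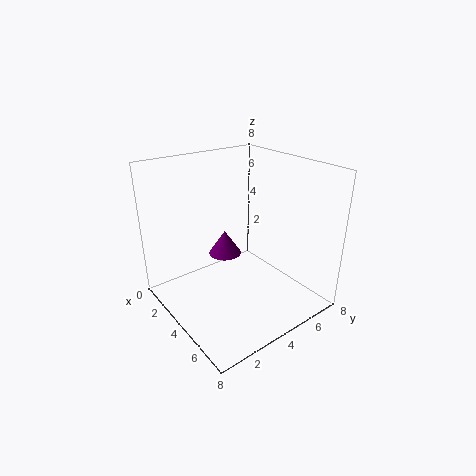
cx = 2, cy = 4.5, cz = 2, r = 1, color = 'purple'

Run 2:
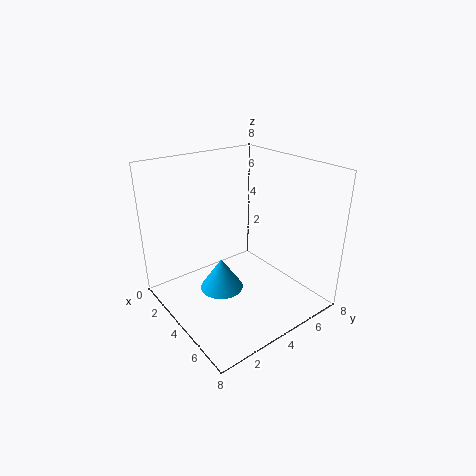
cx = 6, cy = 1.5, cz = 3, r = 1, color = 'deepskyblue'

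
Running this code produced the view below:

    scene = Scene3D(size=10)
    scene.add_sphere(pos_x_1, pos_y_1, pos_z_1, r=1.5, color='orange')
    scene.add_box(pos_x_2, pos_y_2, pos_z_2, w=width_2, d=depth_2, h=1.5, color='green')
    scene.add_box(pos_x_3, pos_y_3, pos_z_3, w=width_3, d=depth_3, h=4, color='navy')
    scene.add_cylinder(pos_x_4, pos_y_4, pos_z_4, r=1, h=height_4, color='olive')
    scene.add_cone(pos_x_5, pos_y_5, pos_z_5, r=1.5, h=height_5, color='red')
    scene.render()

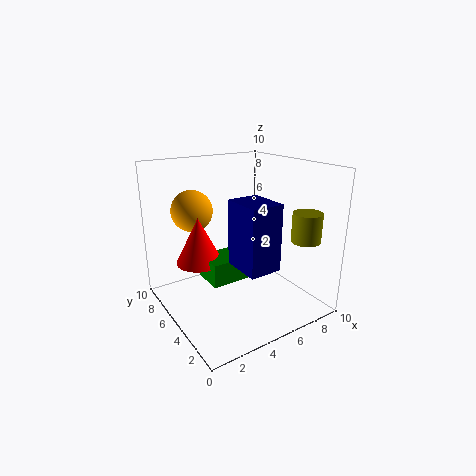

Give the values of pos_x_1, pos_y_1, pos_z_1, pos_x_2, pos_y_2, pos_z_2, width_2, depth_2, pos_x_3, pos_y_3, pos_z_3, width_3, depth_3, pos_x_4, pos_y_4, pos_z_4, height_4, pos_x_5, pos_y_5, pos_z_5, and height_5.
pos_x_1 = 3; pos_y_1 = 8; pos_z_1 = 6.5; pos_x_2 = 2; pos_y_2 = 3; pos_z_2 = 3; width_2 = 3; depth_2 = 2; pos_x_3 = 3; pos_y_3 = 0.5; pos_z_3 = 4.5; width_3 = 2; depth_3 = 2.5; pos_x_4 = 8.5; pos_y_4 = 2; pos_z_4 = 5; height_4 = 2; pos_x_5 = 2; pos_y_5 = 5; pos_z_5 = 4; height_5 = 3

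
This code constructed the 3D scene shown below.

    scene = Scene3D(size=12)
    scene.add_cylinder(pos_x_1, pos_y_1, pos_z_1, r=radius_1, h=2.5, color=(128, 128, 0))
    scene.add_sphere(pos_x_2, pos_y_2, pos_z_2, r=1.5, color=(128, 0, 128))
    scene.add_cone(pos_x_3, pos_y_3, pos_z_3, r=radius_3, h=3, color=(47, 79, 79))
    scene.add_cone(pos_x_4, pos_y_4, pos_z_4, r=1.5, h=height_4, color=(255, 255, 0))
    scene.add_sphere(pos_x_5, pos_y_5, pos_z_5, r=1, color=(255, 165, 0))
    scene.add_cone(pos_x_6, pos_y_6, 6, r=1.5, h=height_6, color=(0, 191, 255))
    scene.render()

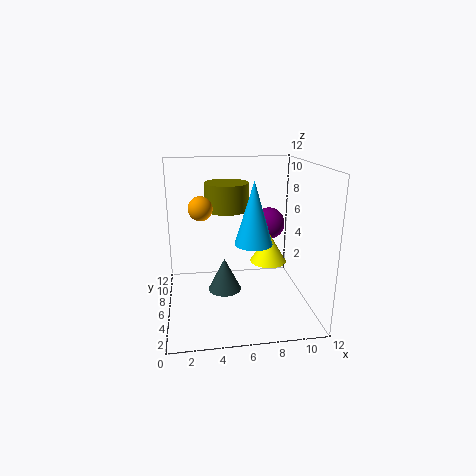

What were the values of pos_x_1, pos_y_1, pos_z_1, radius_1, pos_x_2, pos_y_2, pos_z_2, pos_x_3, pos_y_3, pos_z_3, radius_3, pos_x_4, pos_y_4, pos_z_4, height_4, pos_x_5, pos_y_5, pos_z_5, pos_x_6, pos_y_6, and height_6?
pos_x_1 = 5.5
pos_y_1 = 9.5
pos_z_1 = 7.5
radius_1 = 2
pos_x_2 = 9.5
pos_y_2 = 9.5
pos_z_2 = 6
pos_x_3 = 5
pos_y_3 = 7.5
pos_z_3 = 0.5
radius_3 = 1.5
pos_x_4 = 8.5
pos_y_4 = 5.5
pos_z_4 = 4
height_4 = 2.5
pos_x_5 = 3
pos_y_5 = 6.5
pos_z_5 = 8.5
pos_x_6 = 7
pos_y_6 = 4.5
height_6 = 5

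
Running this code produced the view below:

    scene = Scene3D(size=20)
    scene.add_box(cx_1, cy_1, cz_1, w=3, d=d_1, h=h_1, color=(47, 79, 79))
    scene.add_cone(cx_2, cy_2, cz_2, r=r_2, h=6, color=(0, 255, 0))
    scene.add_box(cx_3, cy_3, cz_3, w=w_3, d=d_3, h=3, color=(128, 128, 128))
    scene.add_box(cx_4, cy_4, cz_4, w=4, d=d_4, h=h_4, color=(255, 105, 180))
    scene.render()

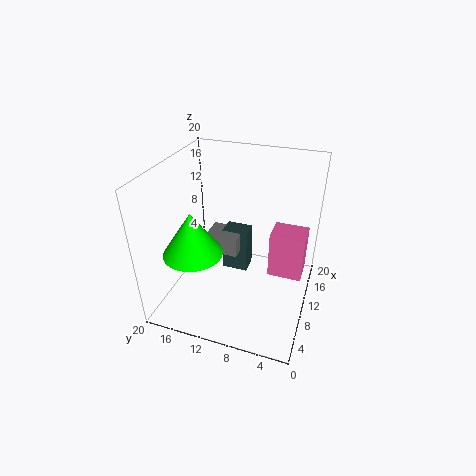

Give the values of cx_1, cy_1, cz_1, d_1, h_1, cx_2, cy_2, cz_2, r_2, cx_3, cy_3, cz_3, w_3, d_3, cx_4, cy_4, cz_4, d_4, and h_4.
cx_1 = 14; cy_1 = 10; cz_1 = 1; d_1 = 4; h_1 = 7; cx_2 = 6; cy_2 = 15; cz_2 = 9; r_2 = 4; cx_3 = 12; cy_3 = 11; cz_3 = 5; w_3 = 4; d_3 = 5; cx_4 = 12; cy_4 = 1; cz_4 = 3; d_4 = 5; h_4 = 7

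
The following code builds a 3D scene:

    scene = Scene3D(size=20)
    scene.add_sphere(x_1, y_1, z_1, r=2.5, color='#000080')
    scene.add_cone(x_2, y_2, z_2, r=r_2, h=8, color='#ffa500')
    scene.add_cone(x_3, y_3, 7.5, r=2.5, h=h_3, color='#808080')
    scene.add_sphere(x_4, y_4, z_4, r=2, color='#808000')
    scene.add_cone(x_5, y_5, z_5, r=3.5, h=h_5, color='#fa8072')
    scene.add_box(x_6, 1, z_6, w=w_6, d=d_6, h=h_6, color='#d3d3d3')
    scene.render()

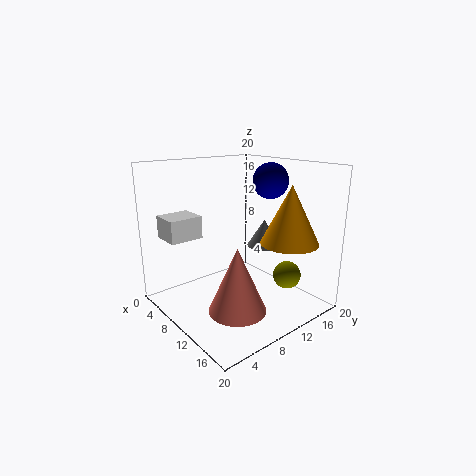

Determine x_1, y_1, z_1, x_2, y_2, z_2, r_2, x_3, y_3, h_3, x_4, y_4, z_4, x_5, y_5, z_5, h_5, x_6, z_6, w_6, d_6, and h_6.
x_1 = 11
y_1 = 15
z_1 = 17.5
x_2 = 15
y_2 = 15
z_2 = 9.5
r_2 = 4
x_3 = 9.5
y_3 = 15.5
h_3 = 4
x_4 = 14
y_4 = 16
z_4 = 4
x_5 = 16
y_5 = 5
z_5 = 3.5
h_5 = 8
x_6 = 4
z_6 = 10.5
w_6 = 4
d_6 = 4.5
h_6 = 3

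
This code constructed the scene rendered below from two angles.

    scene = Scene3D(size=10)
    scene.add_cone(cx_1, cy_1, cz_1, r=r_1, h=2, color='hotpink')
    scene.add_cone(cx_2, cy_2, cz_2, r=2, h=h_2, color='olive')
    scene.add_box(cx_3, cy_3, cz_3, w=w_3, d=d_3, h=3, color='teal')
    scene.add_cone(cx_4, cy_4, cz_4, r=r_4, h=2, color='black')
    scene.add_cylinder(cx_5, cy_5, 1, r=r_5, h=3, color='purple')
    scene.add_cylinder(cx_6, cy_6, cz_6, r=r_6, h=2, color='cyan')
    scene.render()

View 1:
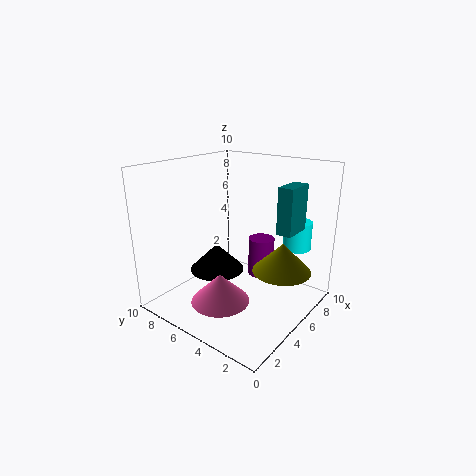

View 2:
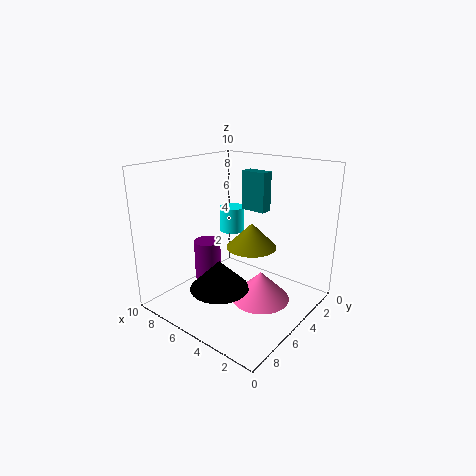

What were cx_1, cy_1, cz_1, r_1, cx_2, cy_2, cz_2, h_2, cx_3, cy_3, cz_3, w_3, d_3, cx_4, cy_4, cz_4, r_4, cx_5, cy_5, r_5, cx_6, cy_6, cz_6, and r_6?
cx_1 = 3
cy_1 = 5
cz_1 = 1
r_1 = 2
cx_2 = 6
cy_2 = 2
cz_2 = 3
h_2 = 2
cx_3 = 5
cy_3 = 1
cz_3 = 6
w_3 = 2
d_3 = 1
cx_4 = 5
cy_4 = 7
cz_4 = 2
r_4 = 2
cx_5 = 8
cy_5 = 5
r_5 = 1
cx_6 = 8
cy_6 = 2
cz_6 = 4
r_6 = 1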